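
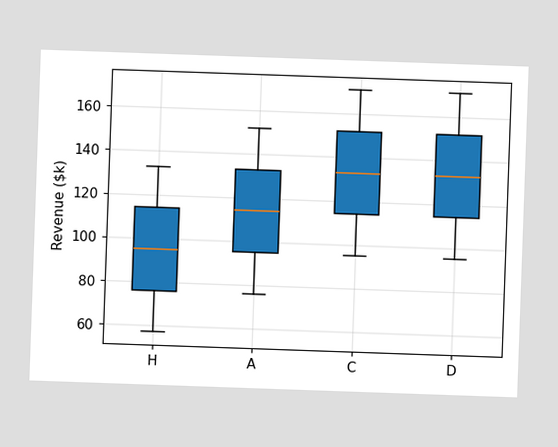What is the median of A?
The median line in the A box sits at $114k.

$114k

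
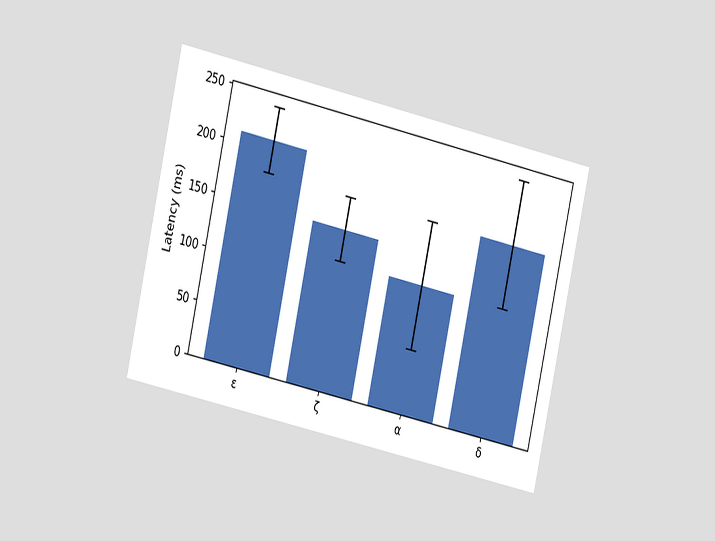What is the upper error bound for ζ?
The chart is tilted about 13° clockwise and viewed at a slight angle. The ζ bar's upper whisker reaches 180ms.

180ms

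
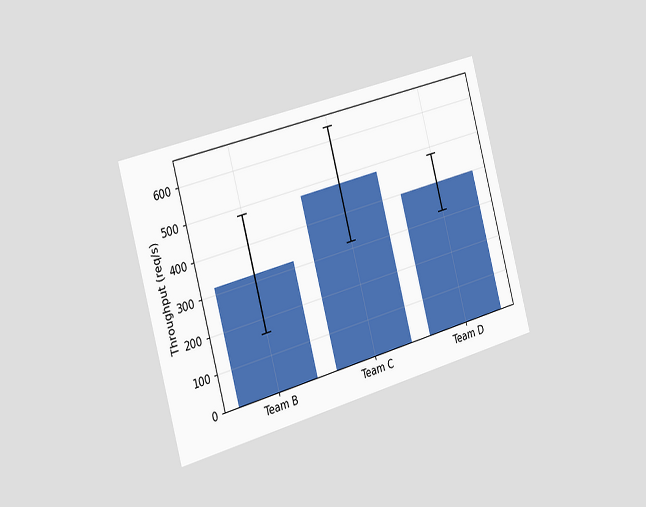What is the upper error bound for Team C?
The chart is tilted about 15° counter-clockwise and viewed slightly from the left. The Team C bar's upper whisker reaches 640req/s.

640req/s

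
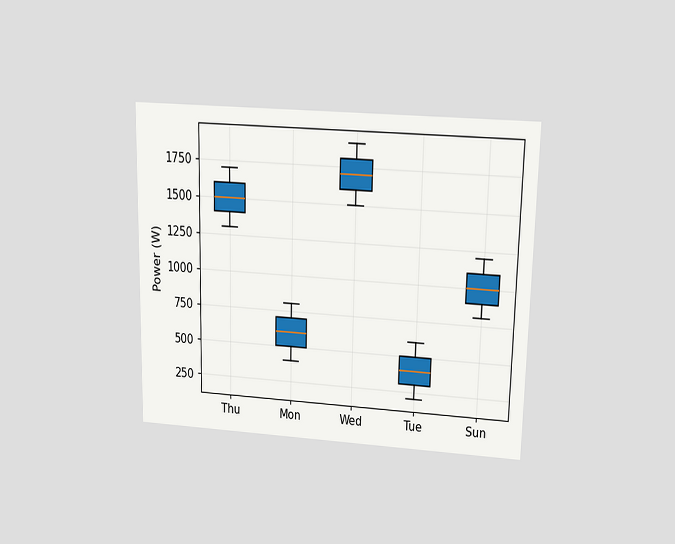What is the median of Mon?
600W

The chart is viewed slightly from above. The median line in the Mon box sits at 600W.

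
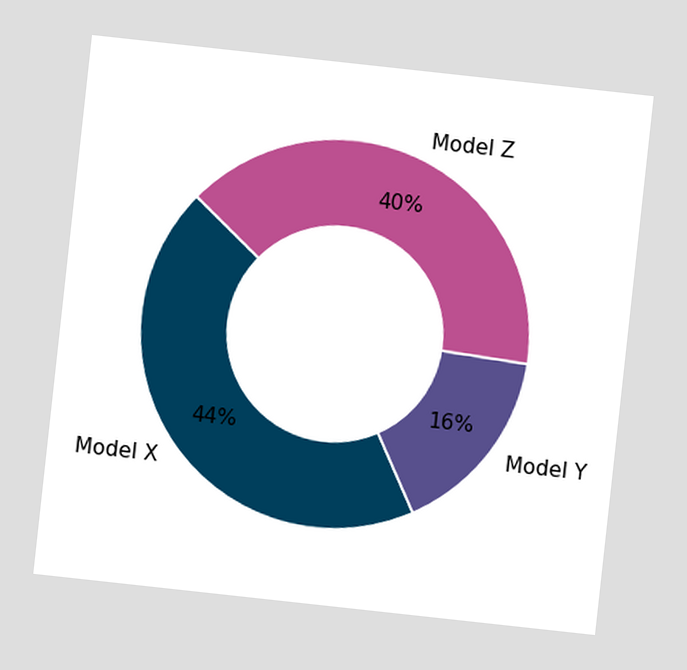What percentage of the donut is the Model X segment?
The chart is tilted about 6° clockwise. The Model X segment takes up 44% of the ring.

44%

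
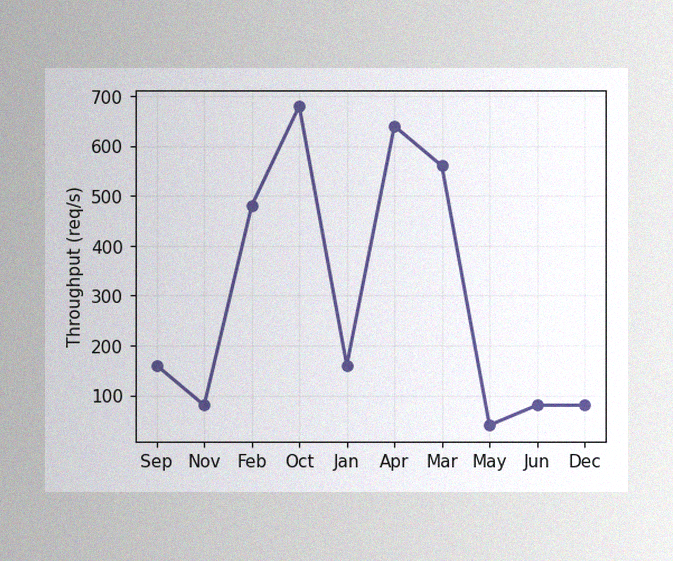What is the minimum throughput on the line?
The image has some photo noise and uneven lighting. The lowest point is at May, and reading across to the y-axis gives 40req/s.

40req/s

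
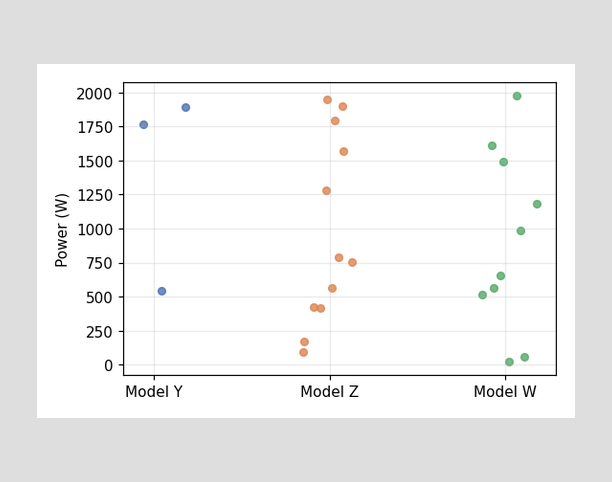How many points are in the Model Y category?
3

Counting the markers in the Model Y column gives 3.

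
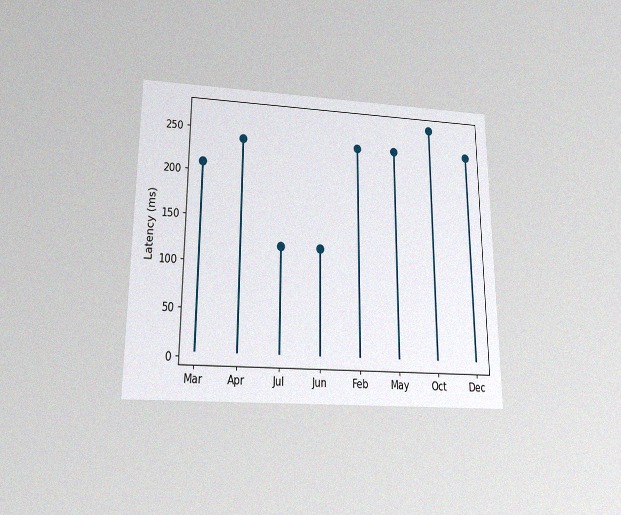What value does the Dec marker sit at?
240ms

The chart is viewed slightly from below, with some photo noise. The Dec marker sits at 240ms.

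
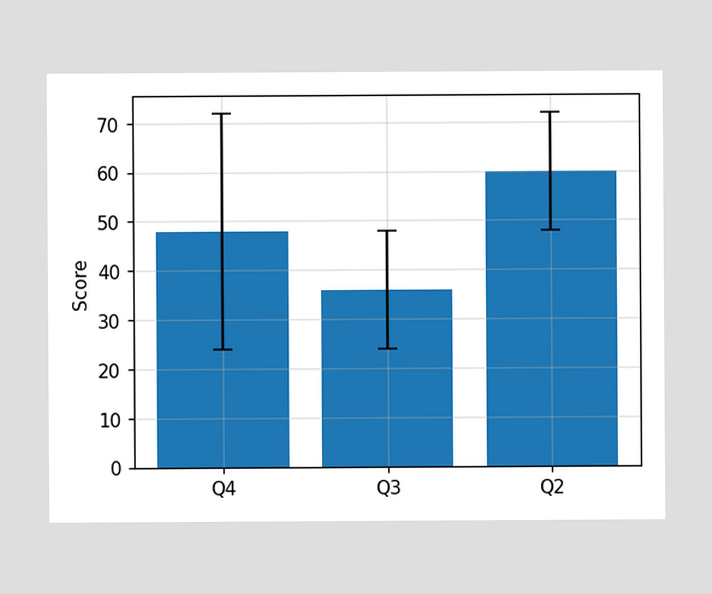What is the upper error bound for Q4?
72

The Q4 bar's upper whisker reaches 72.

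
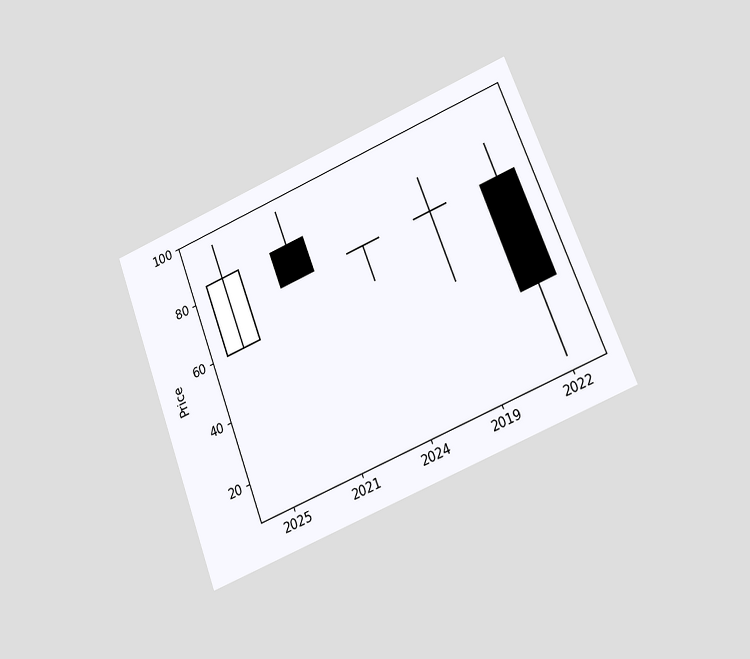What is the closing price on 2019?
72

The chart is tilted about 21° counter-clockwise and viewed at a slight angle. The 2019 candle closes at 72.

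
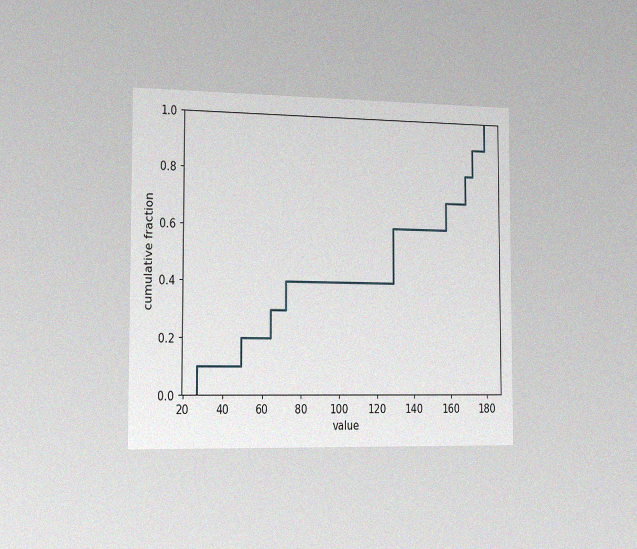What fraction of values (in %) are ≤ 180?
100%

The chart is viewed slightly from the left, with some photo noise. At x=180 the ECDF step is at 100%.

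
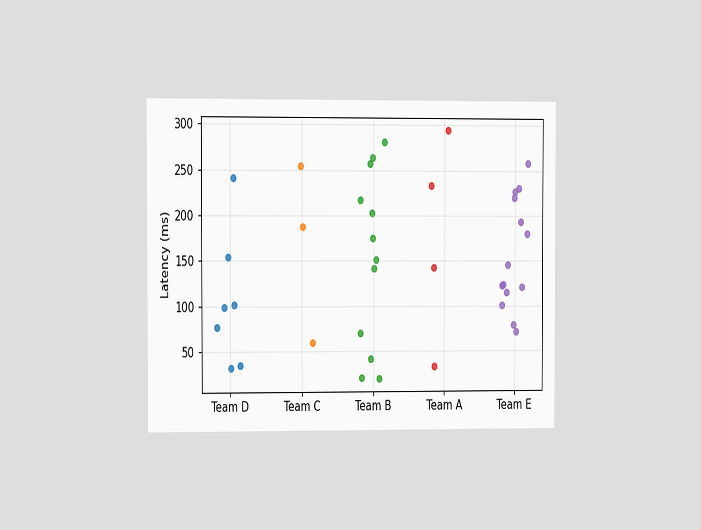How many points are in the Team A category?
4

The chart is viewed at a slight angle. Counting the markers in the Team A column gives 4.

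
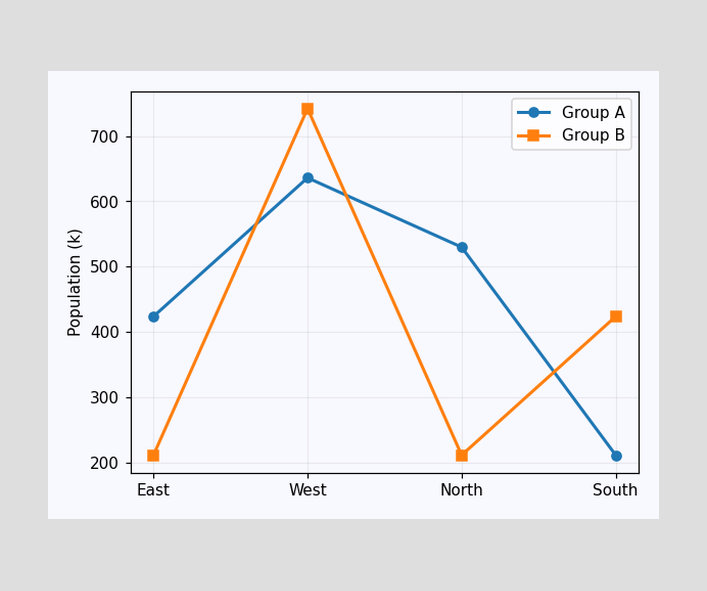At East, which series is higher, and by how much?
Group A, by 212k

At East, Group A sits above the other line by 212k.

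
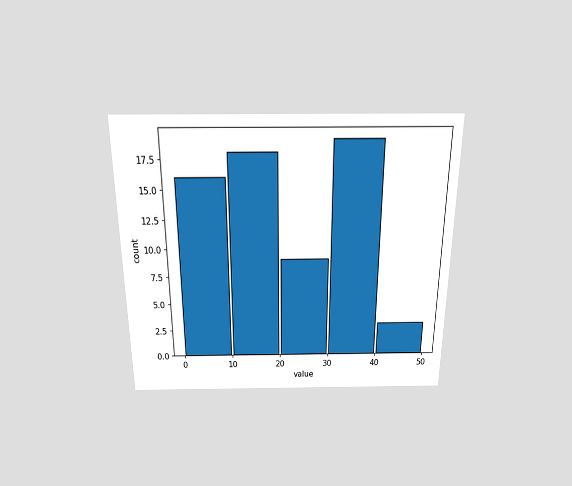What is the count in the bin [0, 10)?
16

The chart is viewed slightly from above. The [0, 10) bin has height 16.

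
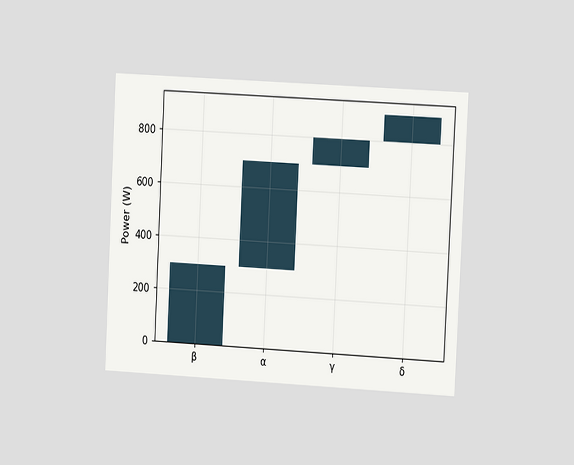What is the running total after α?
The chart is tilted about 3° clockwise and viewed at a slight angle. After α the running total reaches 700W.

700W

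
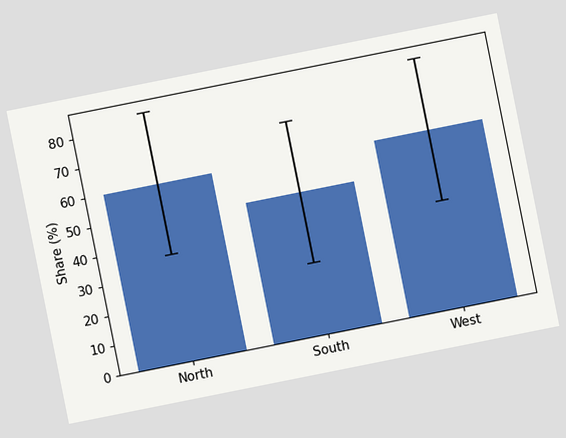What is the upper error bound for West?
84%

The chart is tilted about 11° counter-clockwise. The West bar's upper whisker reaches 84%.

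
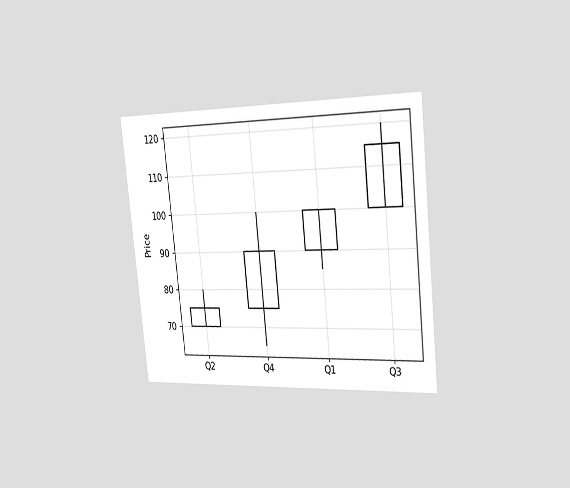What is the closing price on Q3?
The chart is tilted about 6° counter-clockwise and viewed slightly from the right. The Q3 candle closes at 115.

115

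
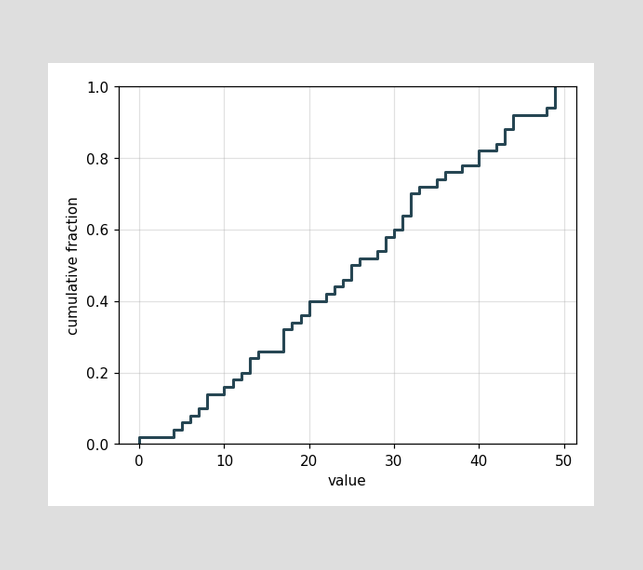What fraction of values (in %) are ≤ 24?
At x=24 the ECDF step is at 46%.

46%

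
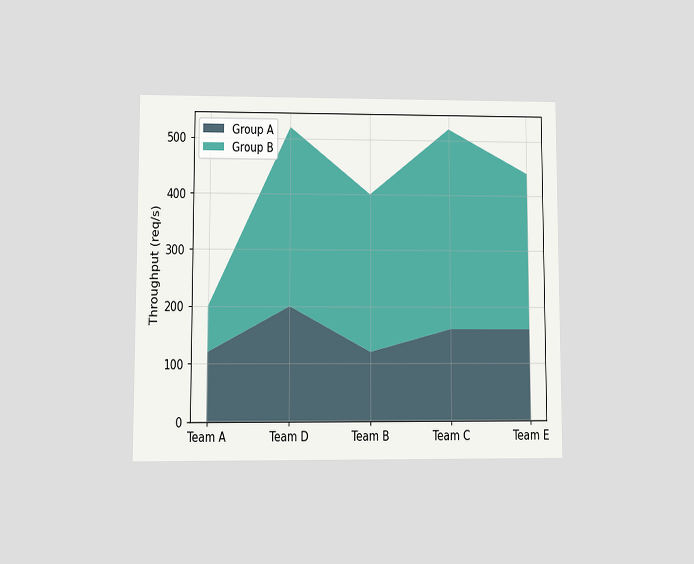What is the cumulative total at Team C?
The chart is viewed at a slight angle. The stacked total at Team C reaches 520req/s.

520req/s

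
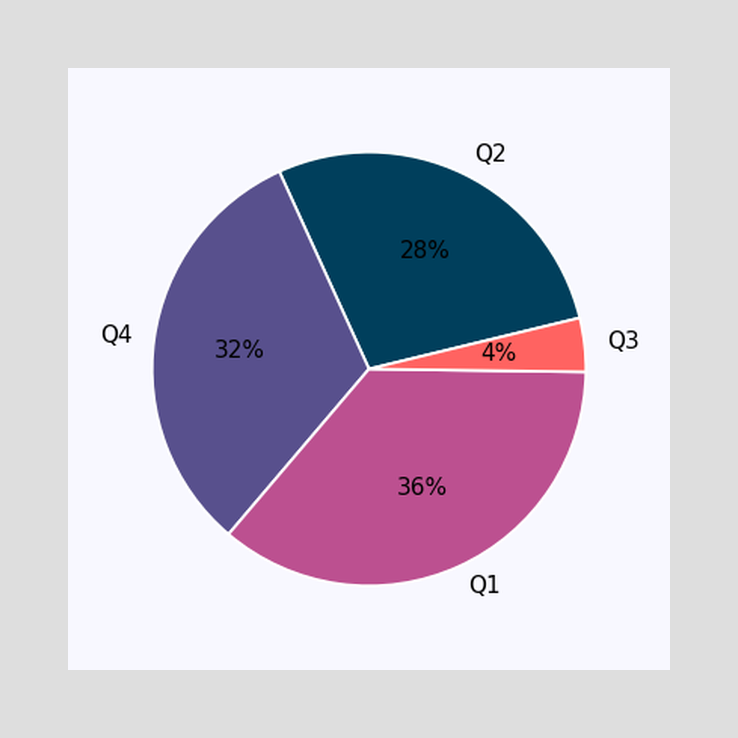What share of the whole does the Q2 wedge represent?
28%

The Q2 slice takes up 28% of the pie.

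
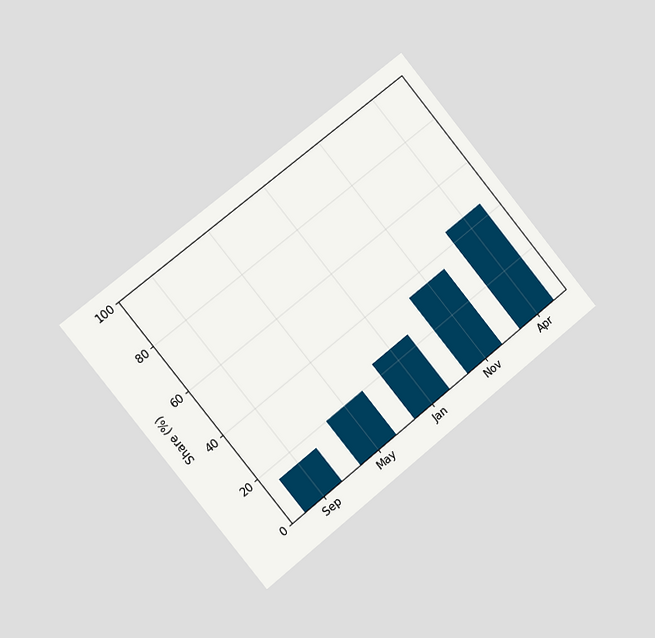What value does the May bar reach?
20%

The chart is tilted about 39° counter-clockwise and viewed slightly from the left. Reading along the chart's y-axis, the May bar reaches 20%.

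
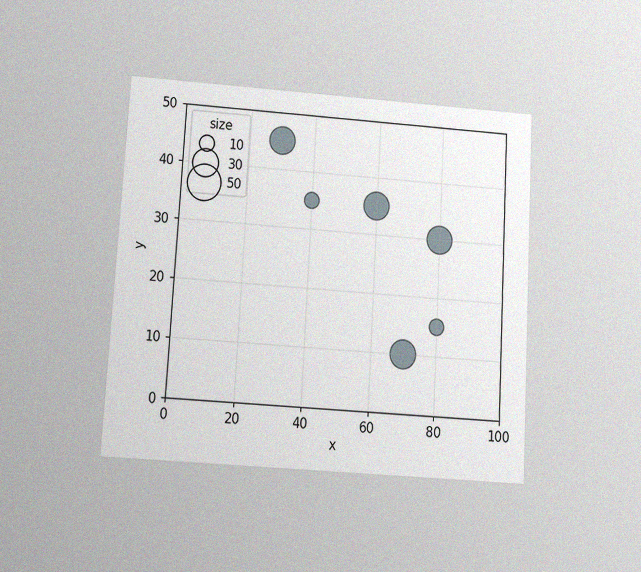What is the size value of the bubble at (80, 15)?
The chart is tilted about 3° clockwise and viewed slightly from below, with some photo noise. Matching the bubble at (80, 15) against the size legend gives 10.

10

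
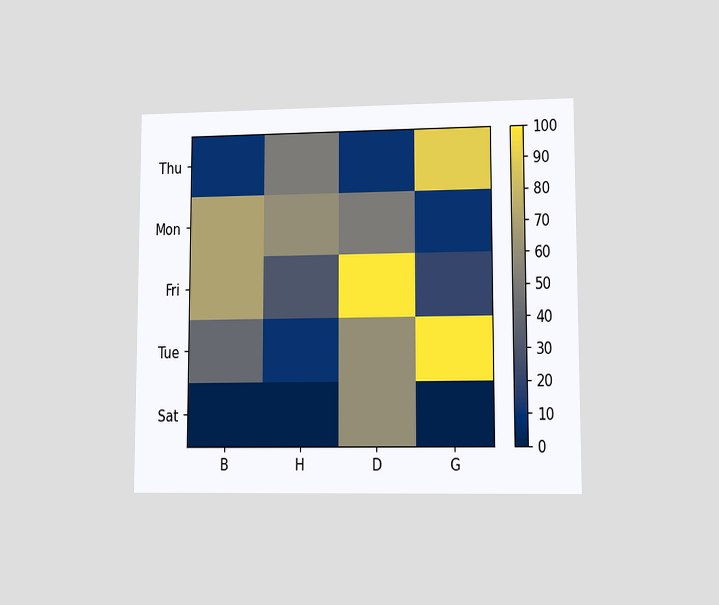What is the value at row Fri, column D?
The chart is viewed at a slight angle. Matching cell (Fri, D) against the colorbar gives 100.

100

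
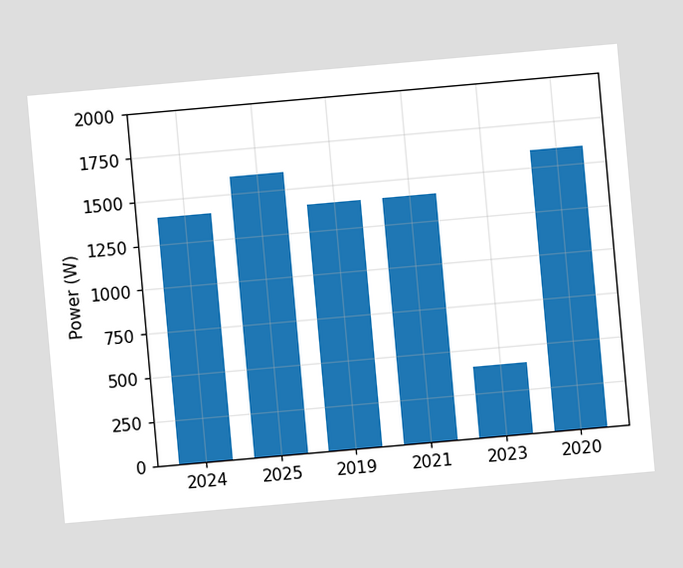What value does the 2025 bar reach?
1600W

The chart is tilted about 5° counter-clockwise. Reading along the chart's y-axis, the 2025 bar reaches 1600W.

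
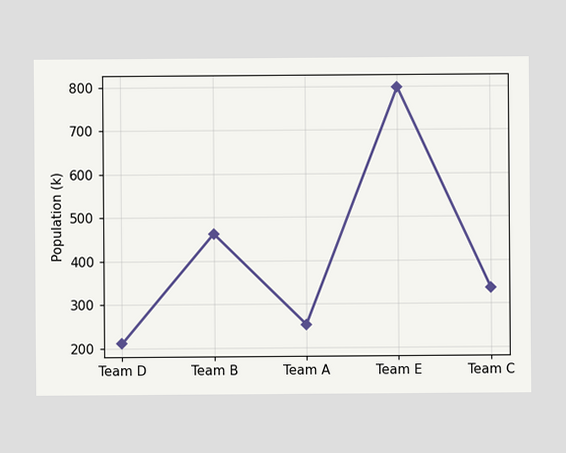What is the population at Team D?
At Team D, the line is at 210k.

210k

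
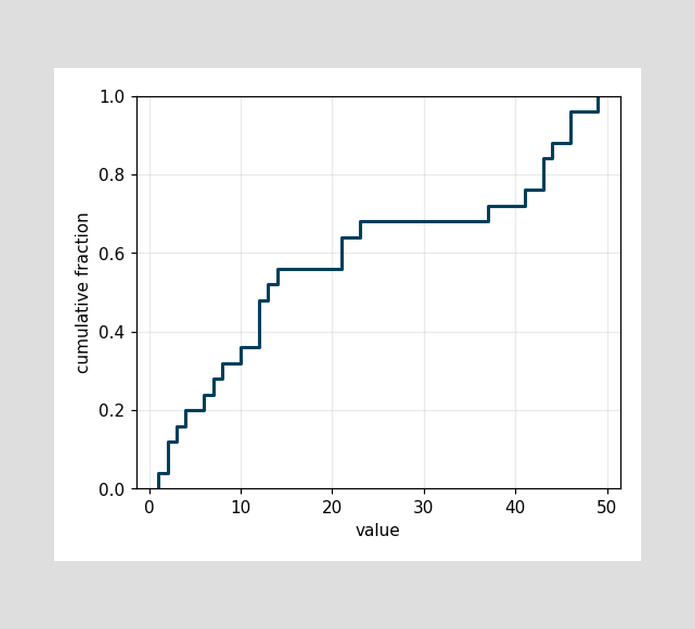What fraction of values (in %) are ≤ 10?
36%

At x=10 the ECDF step is at 36%.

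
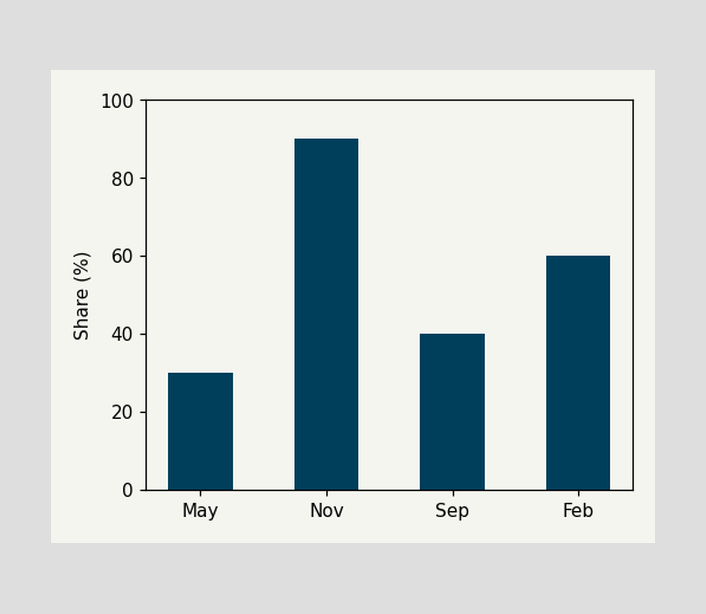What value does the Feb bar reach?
60%

Reading along the chart's y-axis, the Feb bar reaches 60%.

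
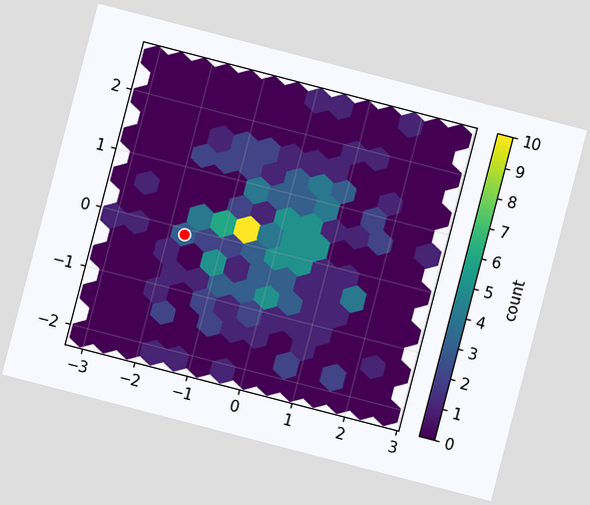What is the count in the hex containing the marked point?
3

The chart is tilted about 15° clockwise. The marked hex reads 3 on the colorbar.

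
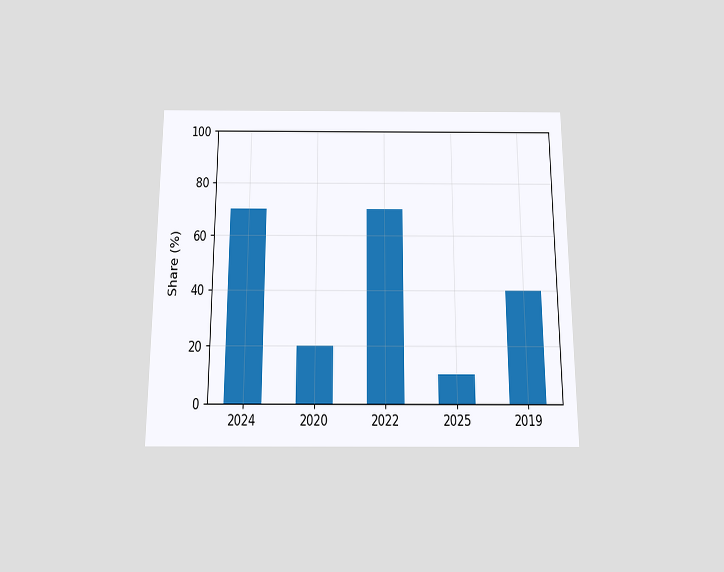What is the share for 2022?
The chart is viewed slightly from below. Reading along the chart's y-axis, the 2022 bar reaches 70%.

70%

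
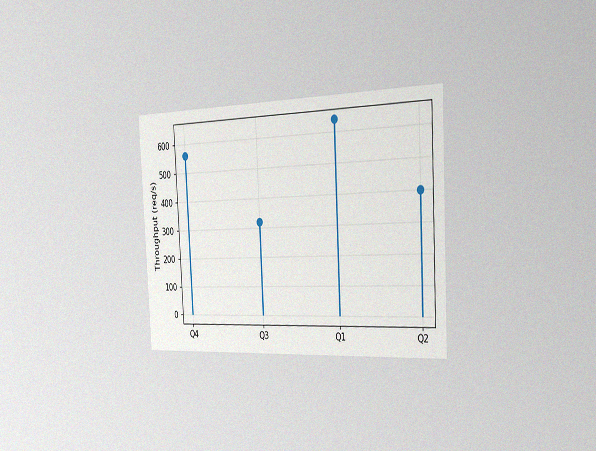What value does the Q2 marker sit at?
The chart is tilted about 3° counter-clockwise and viewed slightly from the right, with some photo noise. The Q2 marker sits at 400req/s.

400req/s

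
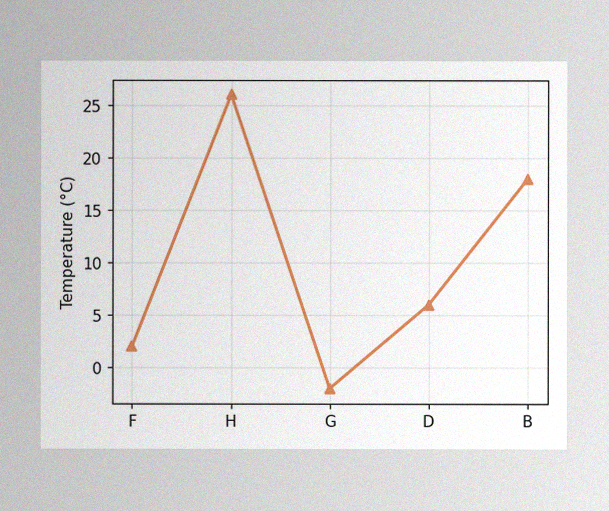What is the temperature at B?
18°C

The image has some photo noise and uneven lighting. At B, the line is at 18°C.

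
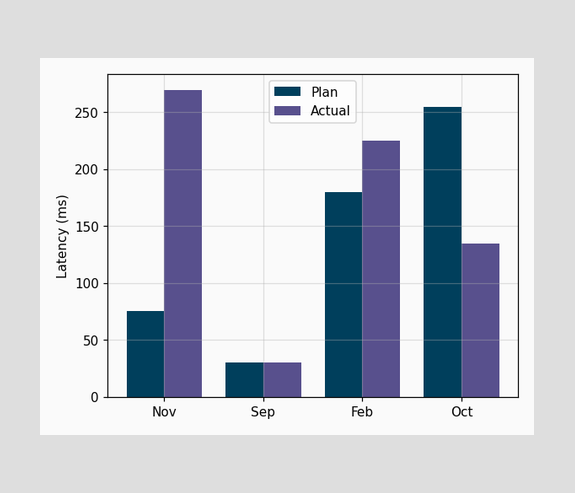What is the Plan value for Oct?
255ms

The Plan bar at Oct reaches 255ms on the y-axis.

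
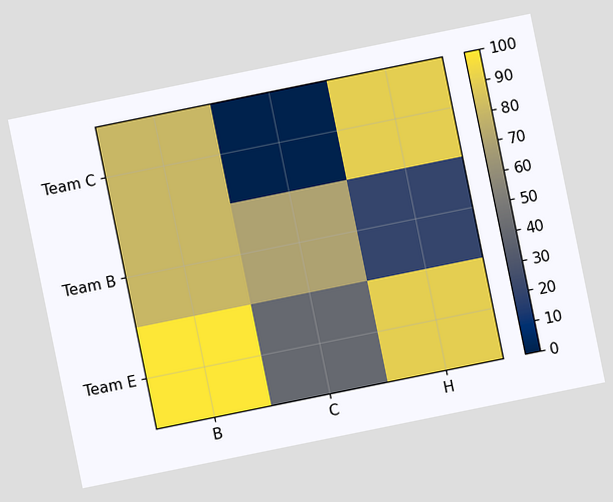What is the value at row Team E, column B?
100

The chart is tilted about 11° counter-clockwise. Matching cell (Team E, B) against the colorbar gives 100.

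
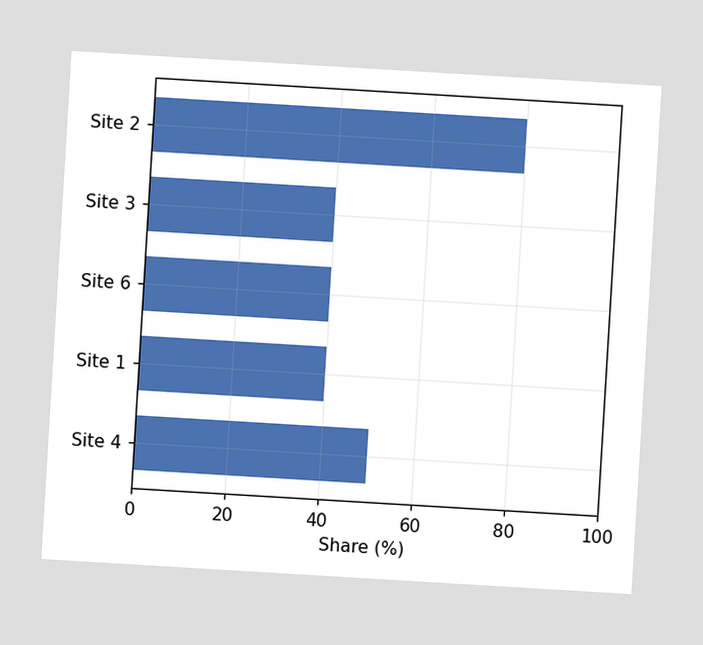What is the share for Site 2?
The chart is tilted about 3° clockwise. Reading along the chart's x-axis, the Site 2 bar reaches 80%.

80%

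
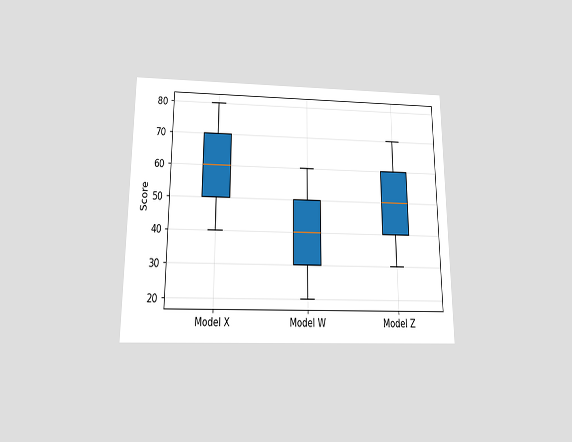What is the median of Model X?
60

The chart is viewed slightly from below. The median line in the Model X box sits at 60.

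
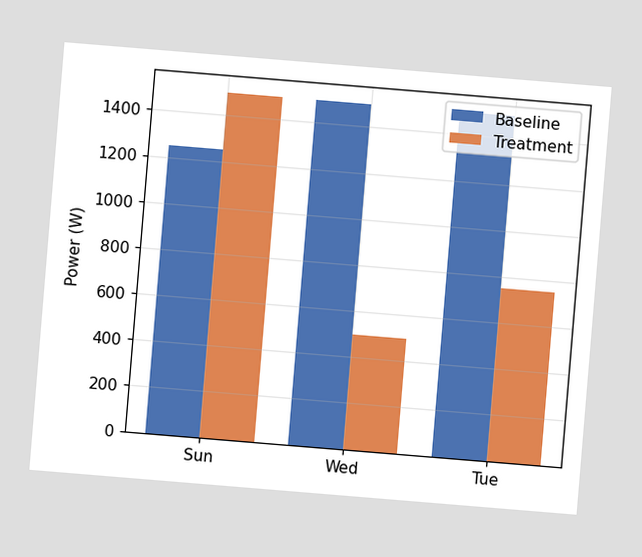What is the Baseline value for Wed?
The chart is tilted about 5° clockwise. The Baseline bar at Wed reaches 1500W on the y-axis.

1500W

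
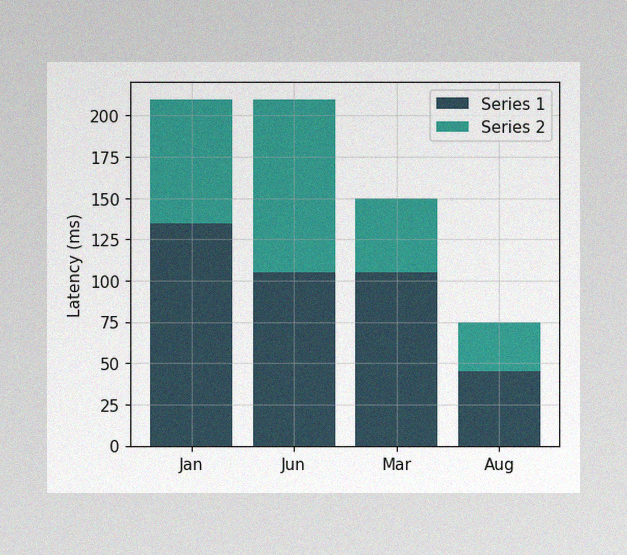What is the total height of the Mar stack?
150ms

The image has some photo noise and uneven lighting. The Mar stack's top reaches 150ms on the y-axis.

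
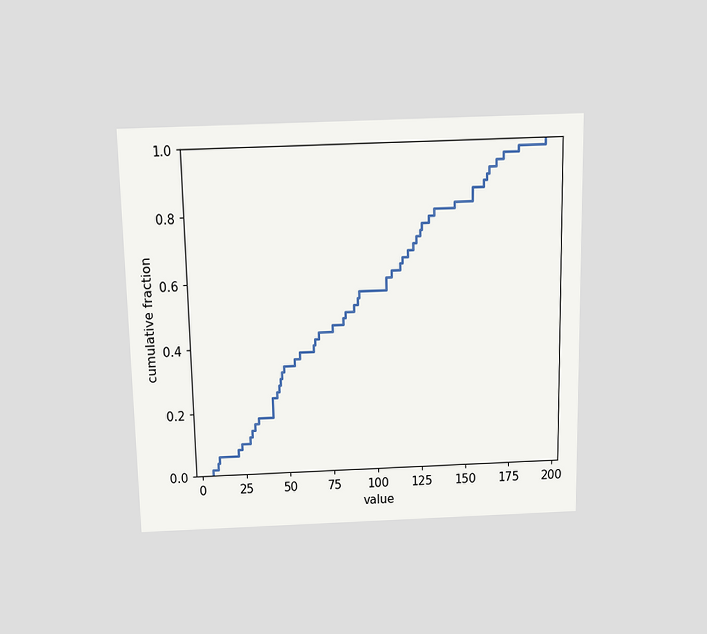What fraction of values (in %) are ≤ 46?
30%

The chart is viewed slightly from above. At x=46 the ECDF step is at 30%.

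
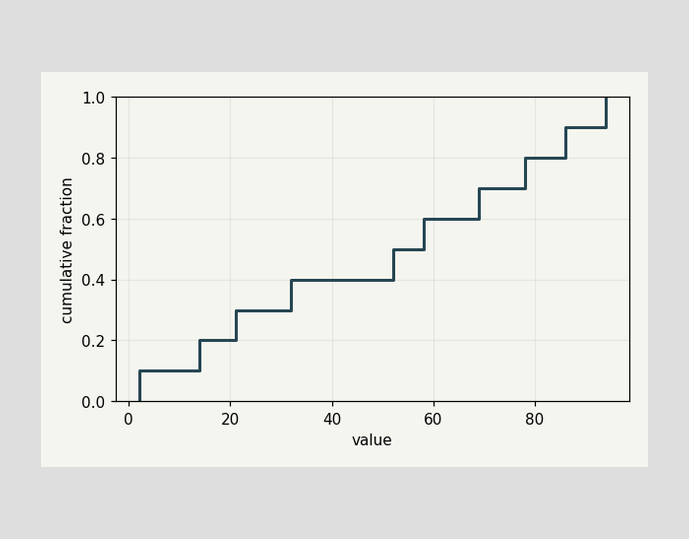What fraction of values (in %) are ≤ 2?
10%

At x=2 the ECDF step is at 10%.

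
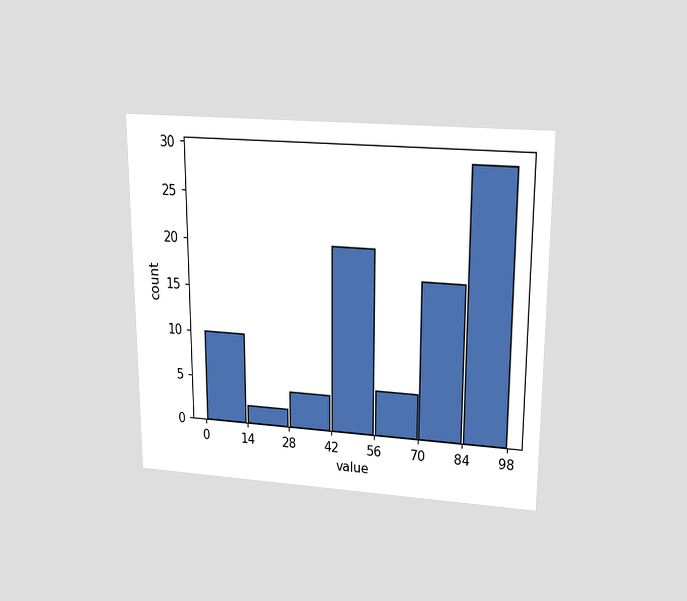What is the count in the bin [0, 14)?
The chart is viewed slightly from above. The [0, 14) bin has height 10.

10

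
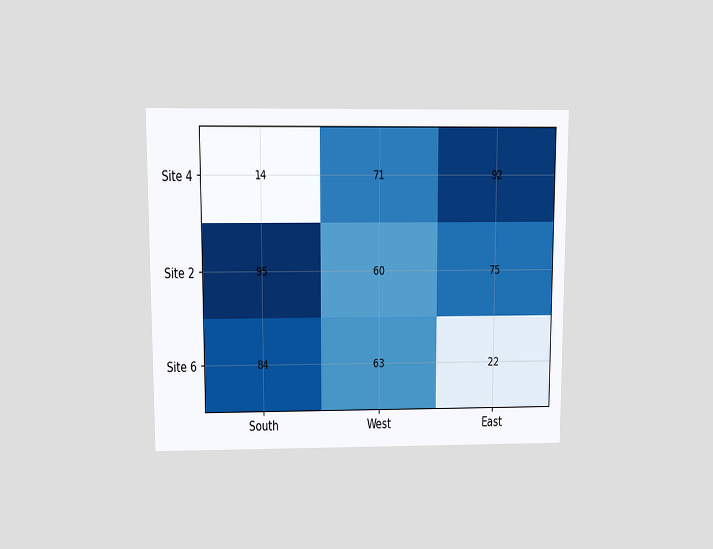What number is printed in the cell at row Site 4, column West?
71

The chart is viewed slightly from above. The (Site 4, West) cell reads 71.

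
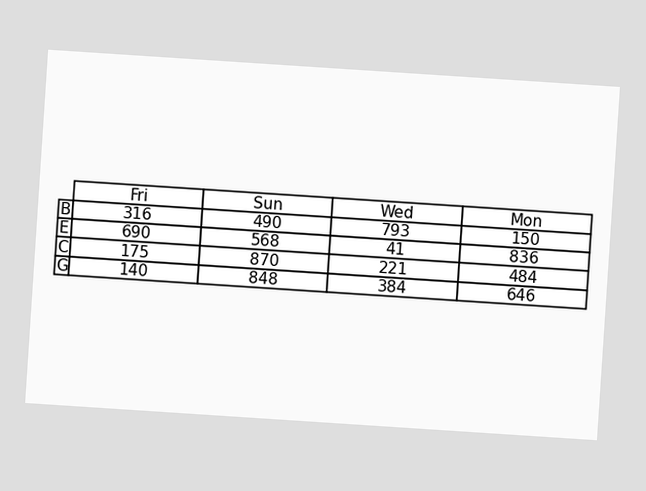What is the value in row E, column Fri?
690

The chart is tilted about 4° clockwise. The (E, Fri) cell reads 690.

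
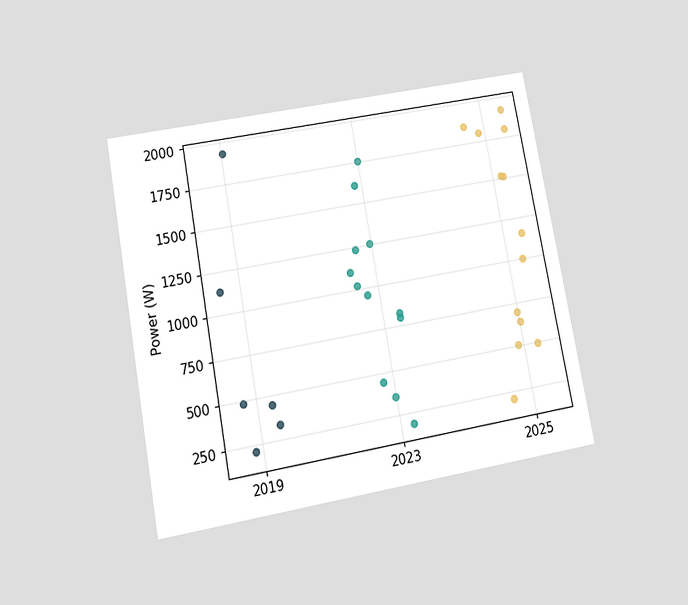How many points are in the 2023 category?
The chart is tilted about 10° counter-clockwise and viewed slightly from below. Counting the markers in the 2023 column gives 12.

12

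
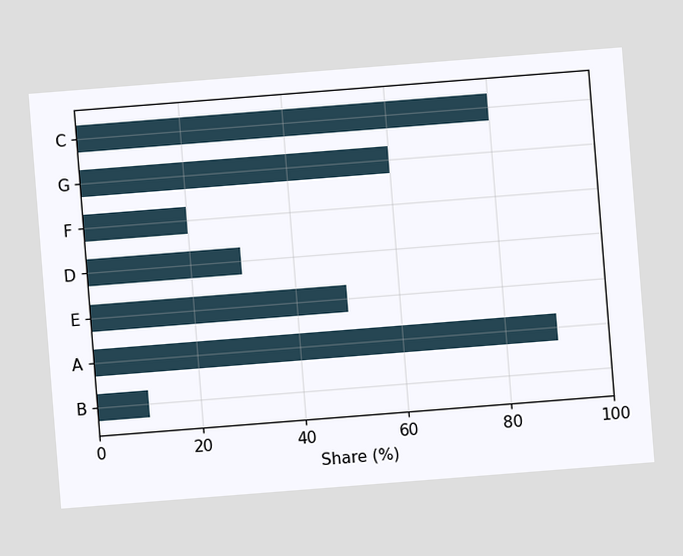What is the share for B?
10%

The chart is tilted about 4° counter-clockwise. Reading along the chart's x-axis, the B bar reaches 10%.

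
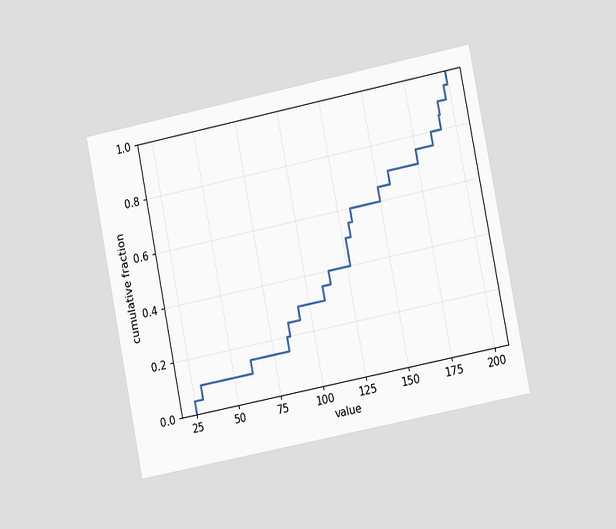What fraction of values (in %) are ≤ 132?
The chart is tilted about 11° counter-clockwise and viewed at a slight angle. At x=132 the ECDF step is at 60%.

60%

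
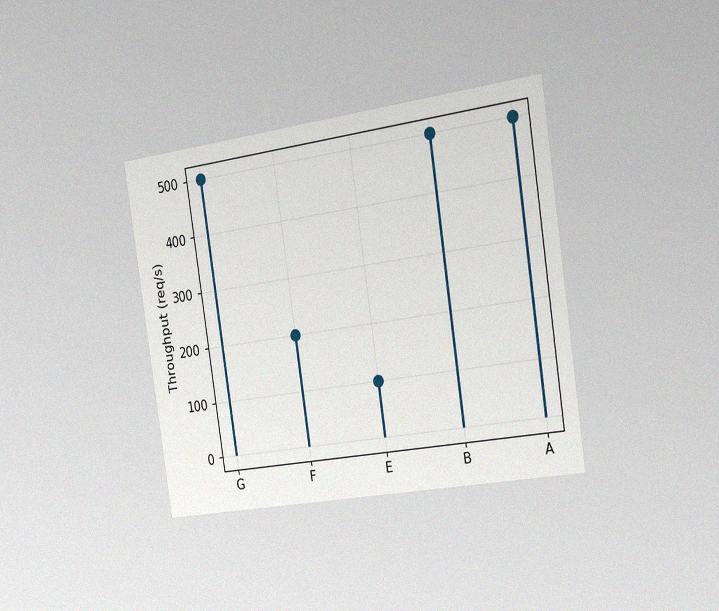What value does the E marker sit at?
The chart is tilted about 8° counter-clockwise and viewed slightly from the right, with some photo noise. The E marker sits at 100req/s.

100req/s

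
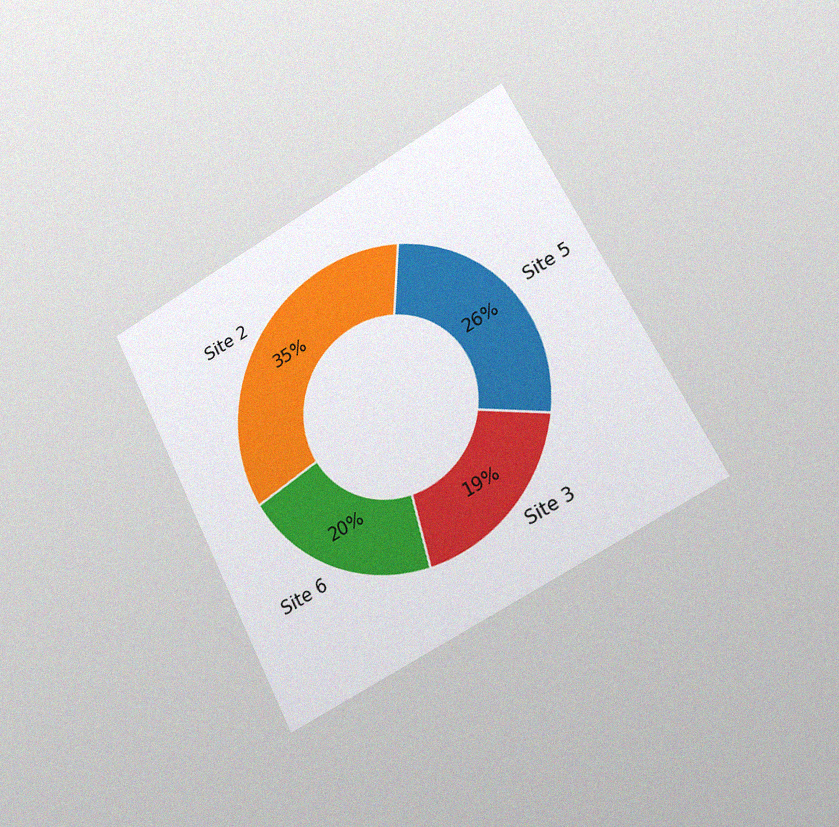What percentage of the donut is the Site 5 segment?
The chart is tilted about 27° counter-clockwise and viewed slightly from the right, with some photo noise. The Site 5 segment takes up 26% of the ring.

26%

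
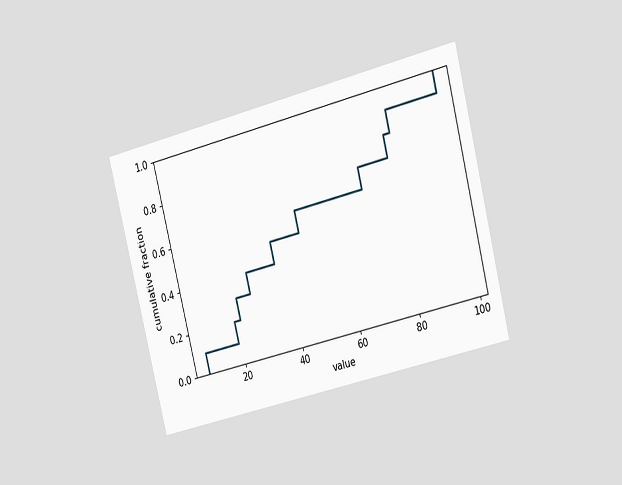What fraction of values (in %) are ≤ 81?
The chart is tilted about 14° counter-clockwise and viewed slightly from the right. At x=81 the ECDF step is at 90%.

90%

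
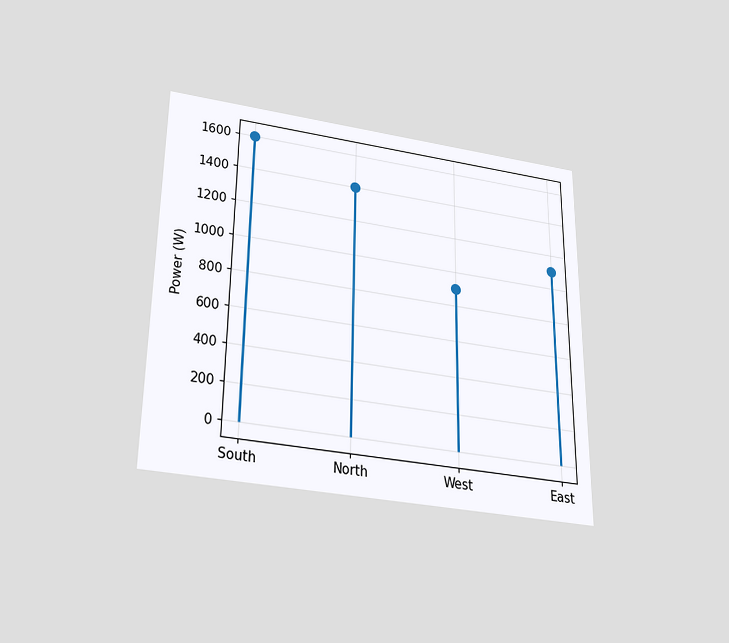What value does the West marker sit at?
900W

The chart is viewed slightly from below. The West marker sits at 900W.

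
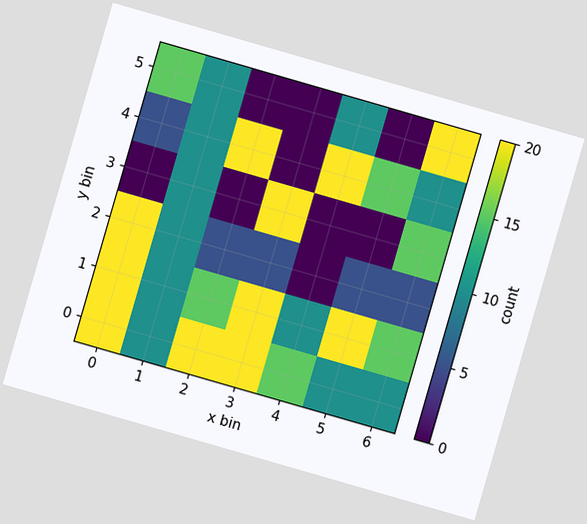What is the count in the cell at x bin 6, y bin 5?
The chart is tilted about 16° clockwise. Matching the cell (6, 5) against the colorbar gives 20.

20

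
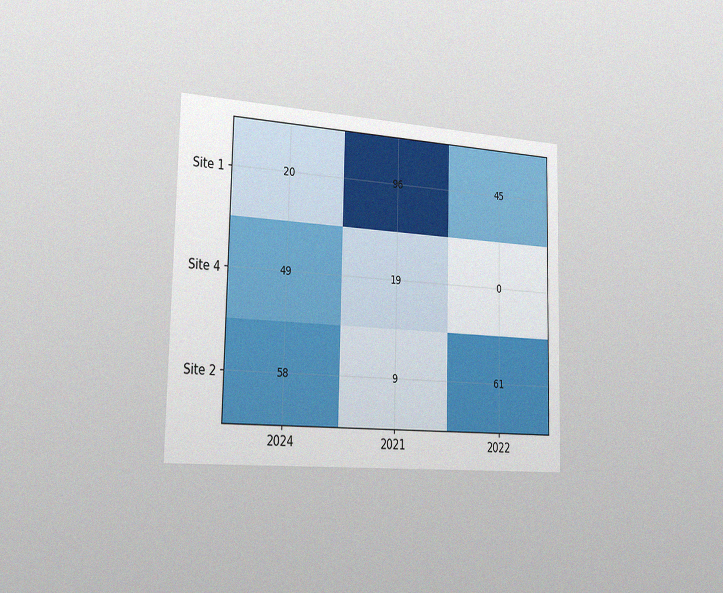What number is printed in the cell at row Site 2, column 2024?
58

The chart is viewed slightly from the left, with some photo noise. The (Site 2, 2024) cell reads 58.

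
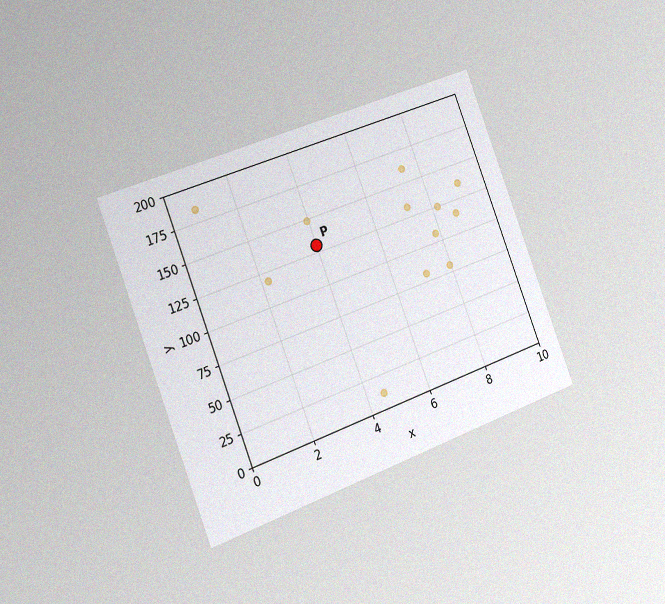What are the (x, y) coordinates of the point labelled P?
(4, 130)

The chart is tilted about 21° counter-clockwise and viewed slightly from the left, with some photo noise. Following the gridlines from P to each axis, P sits at (4, 130).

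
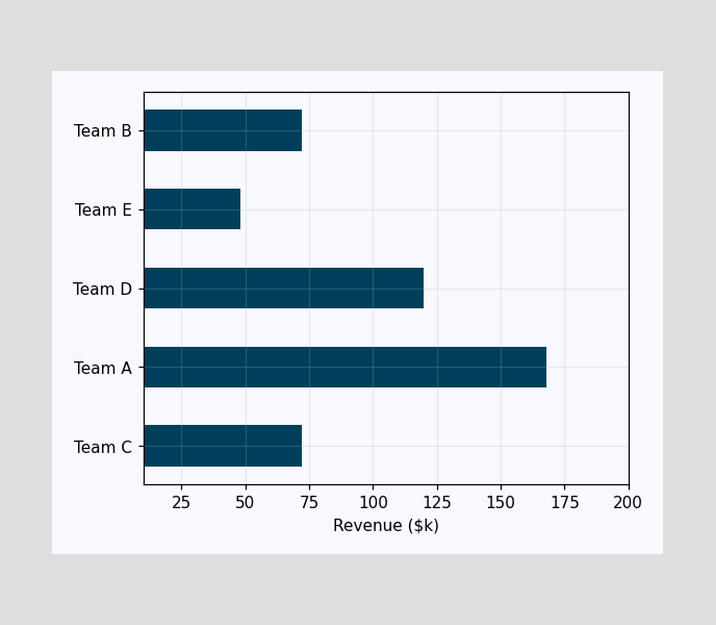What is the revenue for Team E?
Reading along the chart's x-axis, the Team E bar reaches $48k.

$48k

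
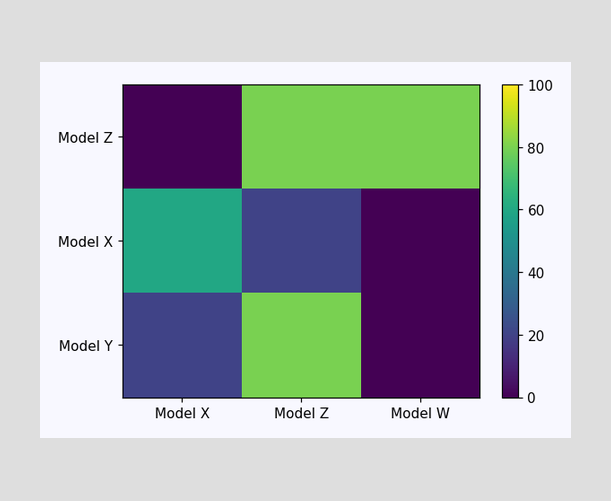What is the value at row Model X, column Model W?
0

Matching cell (Model X, Model W) against the colorbar gives 0.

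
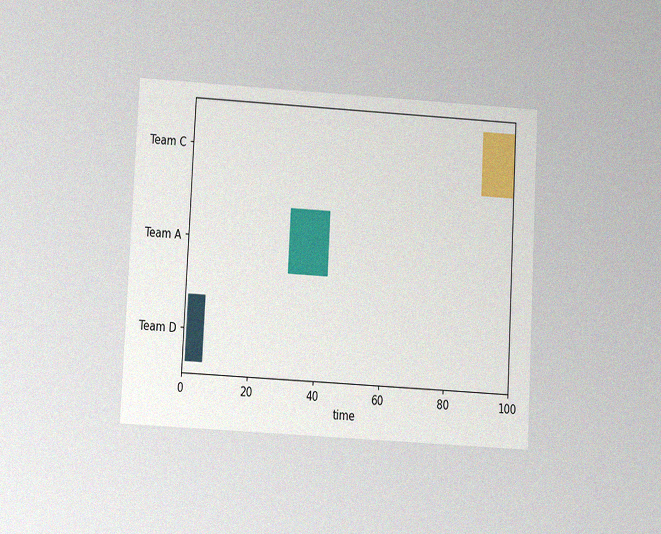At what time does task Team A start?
31

The chart is tilted about 3° clockwise and viewed at a slight angle, with some photo noise. The Team A bar begins at t=31.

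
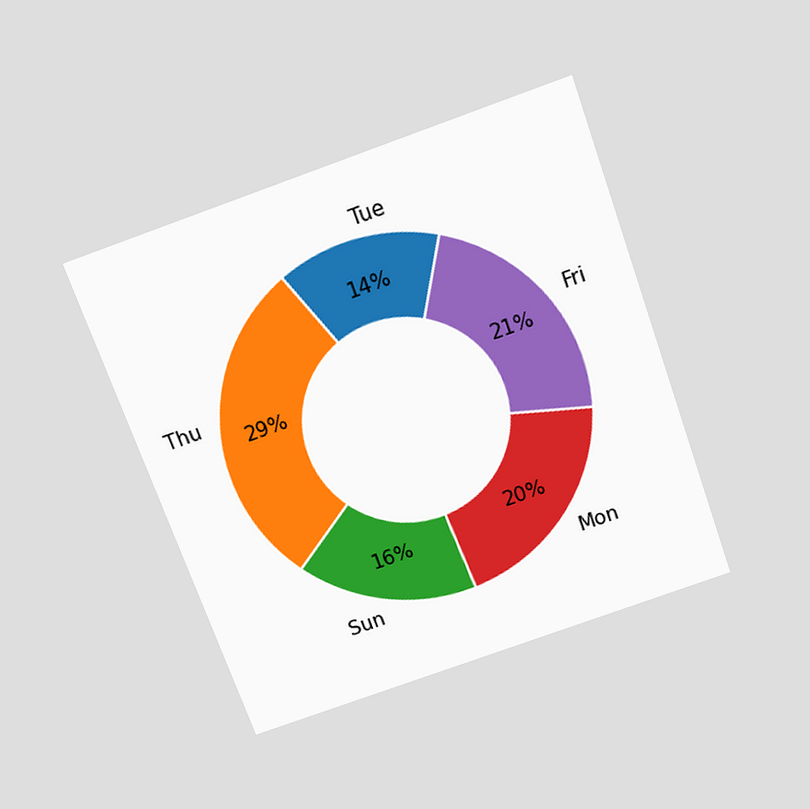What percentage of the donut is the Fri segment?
The chart is tilted about 20° counter-clockwise and viewed slightly from above. The Fri segment takes up 21% of the ring.

21%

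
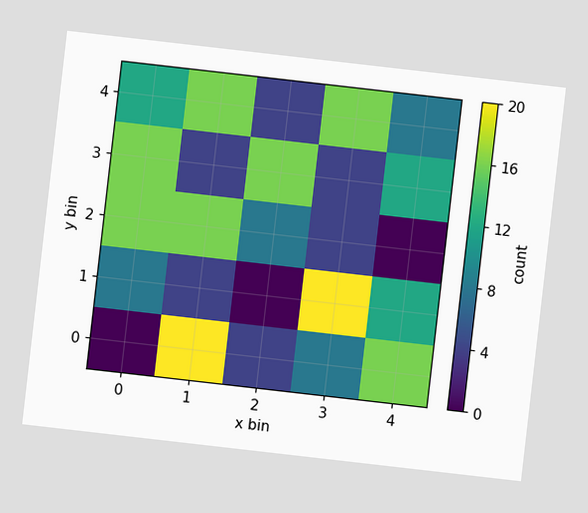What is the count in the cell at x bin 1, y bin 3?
The chart is tilted about 7° clockwise. Matching the cell (1, 3) against the colorbar gives 4.

4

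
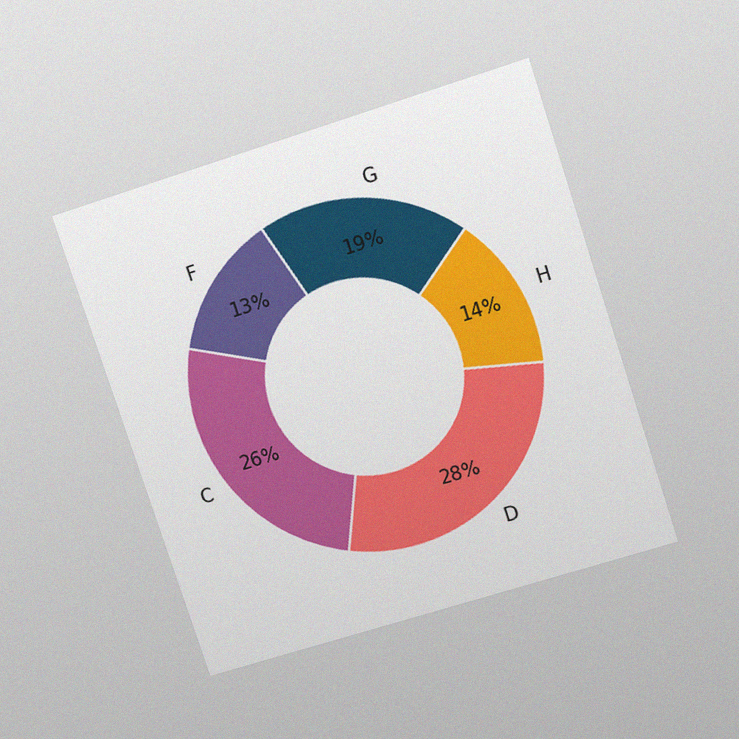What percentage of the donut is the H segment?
The chart is tilted about 18° counter-clockwise and viewed slightly from above, with some photo noise. The H segment takes up 14% of the ring.

14%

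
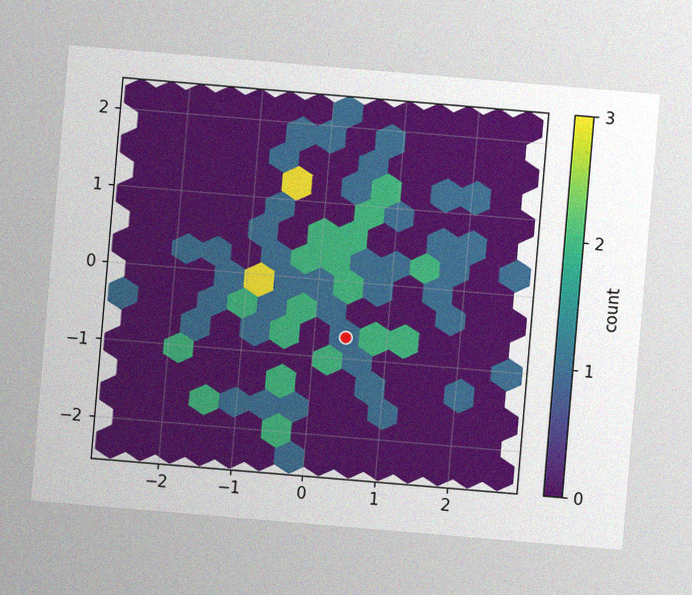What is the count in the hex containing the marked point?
The chart is tilted about 5° clockwise, with some photo noise. The marked hex reads 1 on the colorbar.

1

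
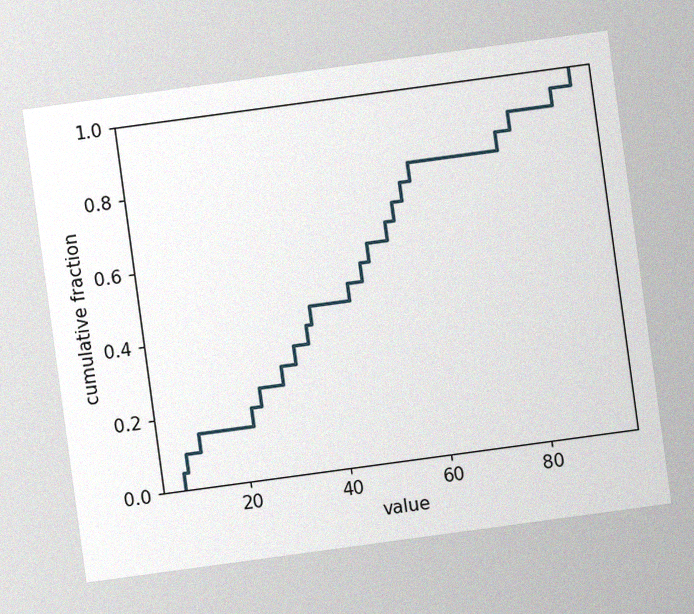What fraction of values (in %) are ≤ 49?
60%

The chart is tilted about 8° counter-clockwise, with some photo noise. At x=49 the ECDF step is at 60%.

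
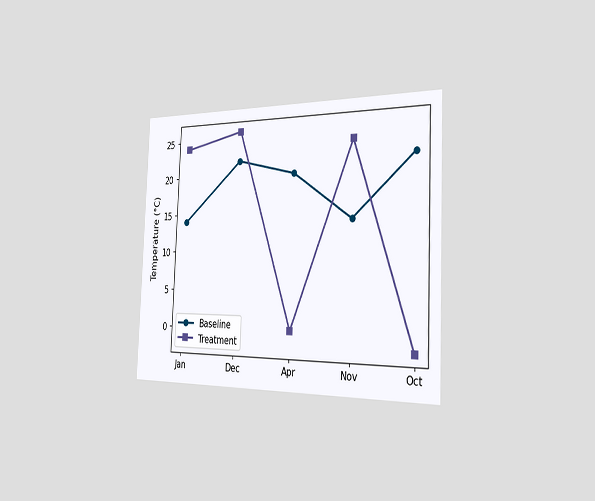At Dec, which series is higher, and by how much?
The chart is tilted about 2° clockwise and viewed slightly from the right. At Dec, Treatment sits above the other line by 4°C.

Treatment, by 4°C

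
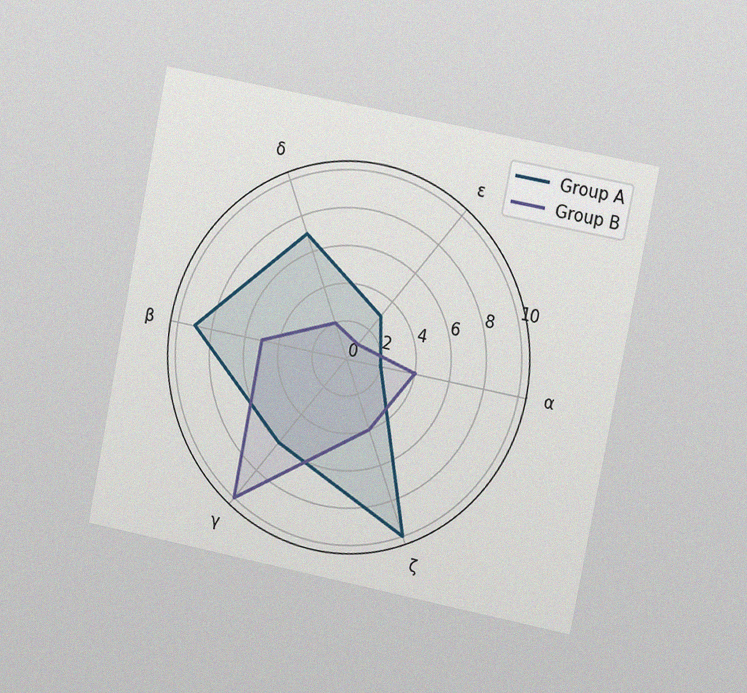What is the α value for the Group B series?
4

The chart is tilted about 11° clockwise and viewed slightly from the right, with some photo noise. On the α axis, Group B reaches 4.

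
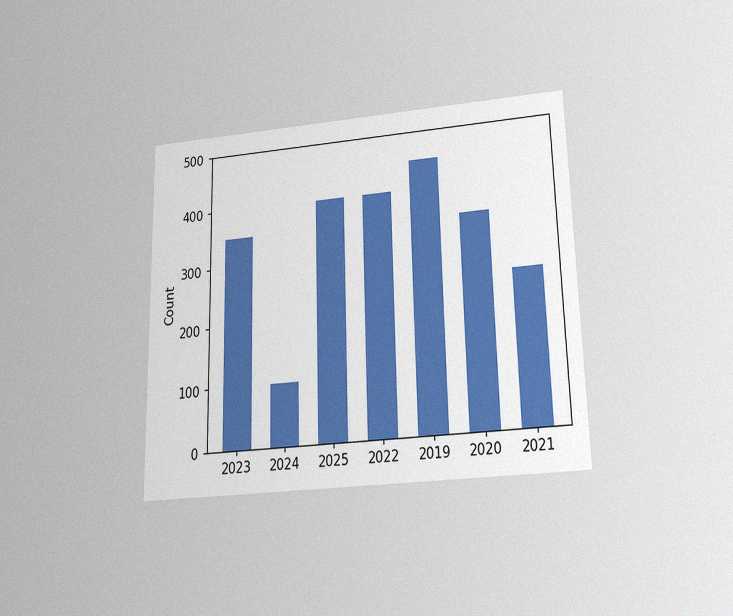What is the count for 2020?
350

The chart is viewed slightly from below, with some photo noise. Reading along the chart's y-axis, the 2020 bar reaches 350.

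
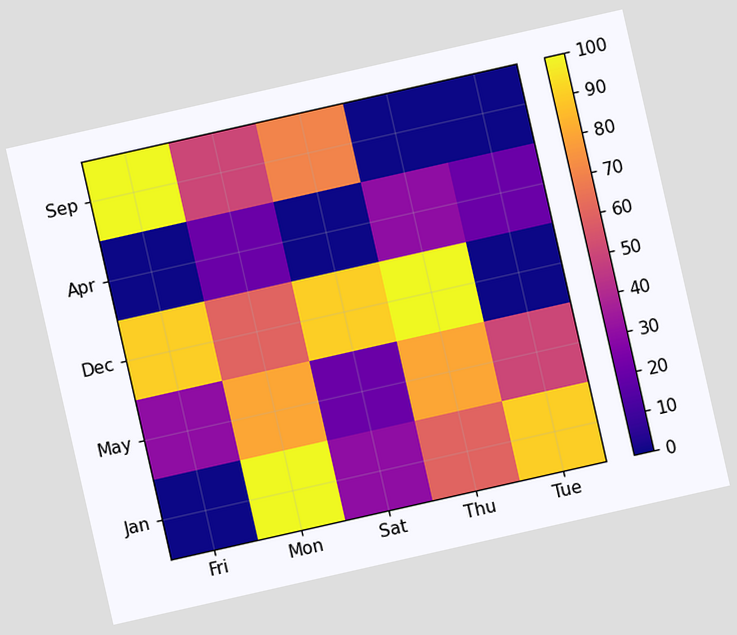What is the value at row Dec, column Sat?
The chart is tilted about 13° counter-clockwise. Matching cell (Dec, Sat) against the colorbar gives 90.

90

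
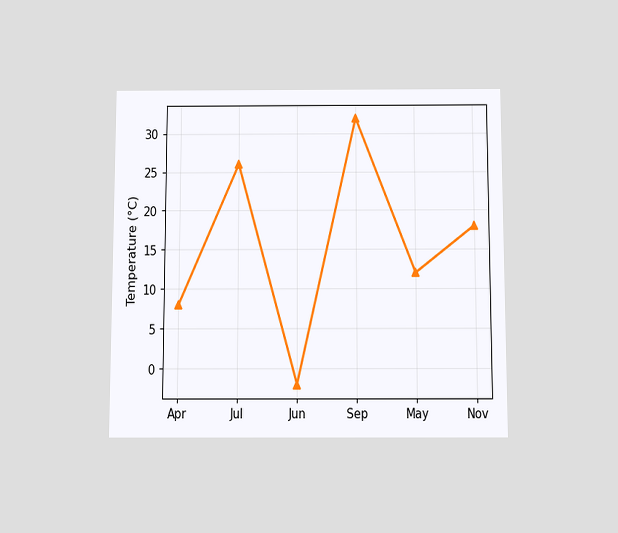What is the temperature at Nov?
18°C

The chart is viewed slightly from below. At Nov, the line is at 18°C.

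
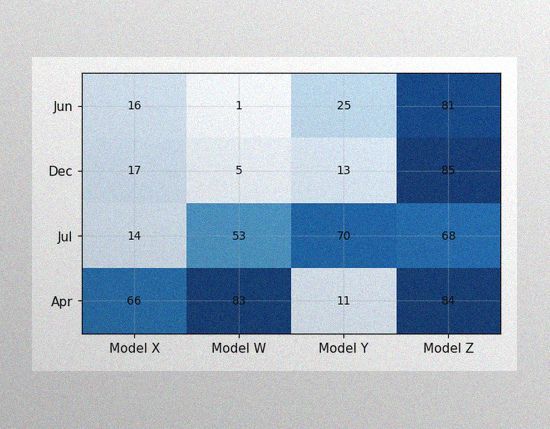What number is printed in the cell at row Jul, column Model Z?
The image has some photo noise and uneven lighting. The (Jul, Model Z) cell reads 68.

68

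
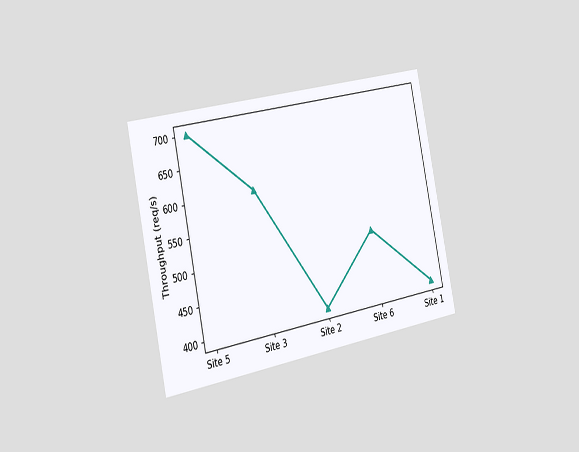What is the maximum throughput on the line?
700req/s

The chart is tilted about 12° counter-clockwise and viewed slightly from the left. The highest point is at Site 5, and reading across to the y-axis gives 700req/s.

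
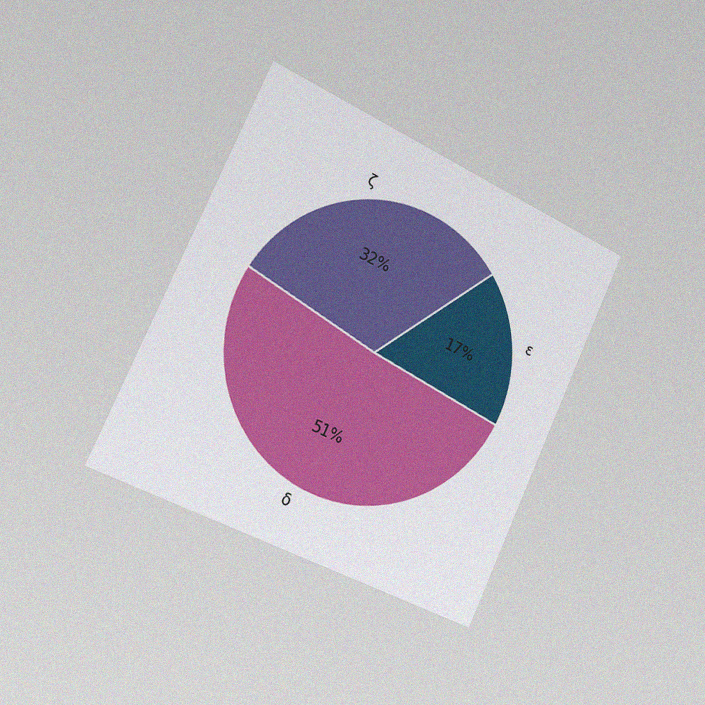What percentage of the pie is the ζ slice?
The chart is tilted about 25° clockwise and viewed slightly from the left, with some photo noise. The ζ slice takes up 32% of the pie.

32%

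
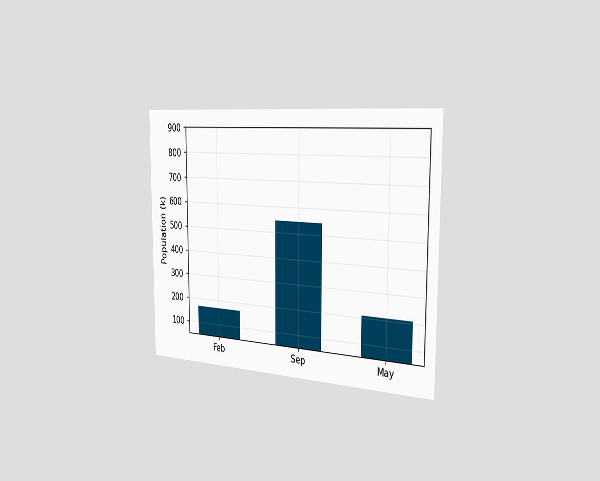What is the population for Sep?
The chart is viewed slightly from the right. Reading along the chart's y-axis, the Sep bar reaches 546k.

546k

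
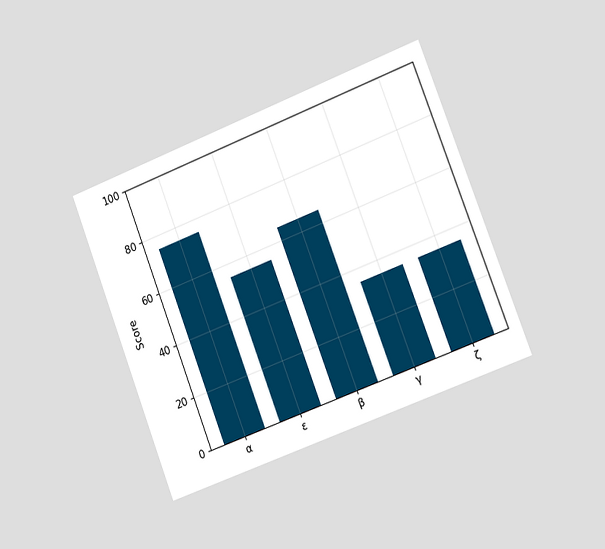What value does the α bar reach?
The chart is tilted about 21° counter-clockwise and viewed slightly from the right. Reading along the chart's y-axis, the α bar reaches 75.

75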